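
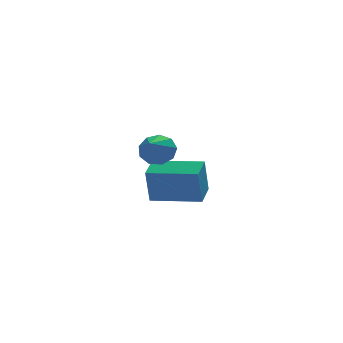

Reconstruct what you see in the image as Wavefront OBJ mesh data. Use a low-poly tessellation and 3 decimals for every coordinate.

v 1.086 0.254 -3.098
v 0.862 0.068 -1.586
v -0.631 1.291 -3.224
v -0.855 1.105 -1.712
v 1.675 1.255 -2.888
v 1.451 1.069 -1.376
v -0.042 2.292 -3.014
v -0.266 2.106 -1.502
v -1.576 -2.725 0.906
v -1.058 -2.709 1.361
v -2.184 -3.755 1.634
v -1.4 -2.412 1.495
v -1.824 -2.262 1.353
v -2.132 -2.329 1.001
v -2.18 -2.581 0.605
v -1.945 -2.901 0.35
v -1.538 -3.139 0.354
v -1.148 -3.183 0.617
v -0.958 -3.013 1.014
f 2 4 1
f 5 2 1
f 1 4 3
f 3 5 1
f 2 8 4
f 6 2 5
f 6 8 2
f 4 8 3
f 7 5 3
f 3 8 7
f 7 6 5
f 8 6 7
f 10 9 12
f 10 12 11
f 12 9 13
f 12 13 11
f 13 9 14
f 13 14 11
f 14 9 15
f 14 15 11
f 15 9 16
f 15 16 11
f 16 9 17
f 16 17 11
f 17 9 18
f 17 18 11
f 18 9 19
f 18 19 11
f 19 9 10
f 19 10 11



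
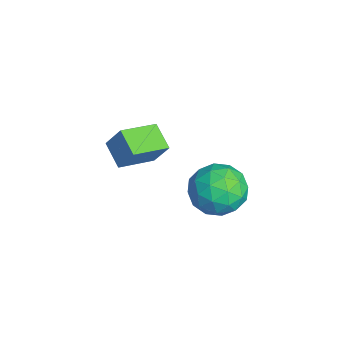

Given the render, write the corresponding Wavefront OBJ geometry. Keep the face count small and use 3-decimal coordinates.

v -3.405 2.191 0.149
v -2.749 0.776 0.585
v -4.423 1.885 0.684
v -3.766 0.469 1.121
v -3.014 2.691 1.179
v -2.357 1.275 1.616
v -4.031 2.384 1.715
v -3.375 0.969 2.151
v -0.189 4.332 2.562
v 0.767 4.791 2.155
v 0.153 2.789 1.625
v 1.109 3.248 1.218
v 1.031 2.98 2.319
v 0.82 3.933 2.898
v 0.1 3.647 0.882
v -0.111 4.6 1.461
v 0.946 4.367 1.117
v 1.521 3.955 2.005
v -0.601 3.625 1.775
v -0.026 3.213 2.663
v 0.259 4.697 2.441
v 0.661 2.883 1.339
v 0.615 2.725 1.986
v 1.177 2.995 1.747
v 0.29 4.193 2.878
v 0.852 4.462 2.639
v 1.007 3.398 2.735
v 0.068 3.118 1.141
v 0.63 3.387 0.902
v -0.257 4.585 2.033
v 0.305 4.855 1.794
v -0.087 4.182 1.045
v 0.926 4.717 1.592
v 1.127 3.81 1.041
v 0.534 4.045 0.843
v 0.41 4.605 1.184
v 1.264 4.475 2.114
v 1.465 3.568 1.563
v 1.419 3.41 2.21
v 1.295 3.971 2.55
v 1.369 4.226 1.503
v -0.545 4.012 2.217
v -0.344 3.105 1.666
v -0.375 3.609 1.23
v -0.499 4.17 1.57
v -0.207 3.77 2.739
v -0.006 2.863 2.188
v 0.51 2.975 2.596
v 0.386 3.535 2.937
v -0.449 3.354 2.277
f 2 4 1
f 5 2 1
f 1 4 3
f 3 5 1
f 2 8 4
f 6 2 5
f 6 8 2
f 4 8 3
f 7 5 3
f 3 8 7
f 7 6 5
f 8 6 7
f 9 46 25
f 46 20 49
f 25 49 14
f 46 49 25
f 9 25 21
f 25 14 26
f 21 26 10
f 25 26 21
f 9 21 30
f 21 10 31
f 30 31 16
f 21 31 30
f 9 30 42
f 30 16 45
f 42 45 19
f 30 45 42
f 9 42 46
f 42 19 50
f 46 50 20
f 42 50 46
f 10 26 37
f 26 14 40
f 37 40 18
f 26 40 37
f 14 49 27
f 49 20 48
f 27 48 13
f 49 48 27
f 20 50 47
f 50 19 43
f 47 43 11
f 50 43 47
f 19 45 44
f 45 16 32
f 44 32 15
f 45 32 44
f 16 31 36
f 31 10 33
f 36 33 17
f 31 33 36
f 12 38 24
f 38 18 39
f 24 39 13
f 38 39 24
f 12 24 22
f 24 13 23
f 22 23 11
f 24 23 22
f 12 22 29
f 22 11 28
f 29 28 15
f 22 28 29
f 12 29 34
f 29 15 35
f 34 35 17
f 29 35 34
f 12 34 38
f 34 17 41
f 38 41 18
f 34 41 38
f 13 39 27
f 39 18 40
f 27 40 14
f 39 40 27
f 11 23 47
f 23 13 48
f 47 48 20
f 23 48 47
f 15 28 44
f 28 11 43
f 44 43 19
f 28 43 44
f 17 35 36
f 35 15 32
f 36 32 16
f 35 32 36
f 18 41 37
f 41 17 33
f 37 33 10
f 41 33 37



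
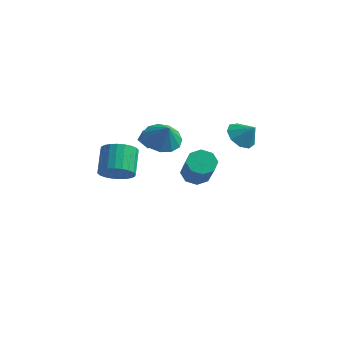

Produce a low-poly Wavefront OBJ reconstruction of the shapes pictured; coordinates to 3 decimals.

v -1.609 -4.102 0.361
v -0.945 -3.491 0.095
v -1.527 -2.408 1.134
v -2.191 -3.018 1.399
v -1.215 -3.41 -0.14
v -1.797 -2.327 0.899
v -1.545 -3.435 -0.299
v -2.127 -2.351 0.74
v -1.884 -3.561 -0.357
v -2.466 -2.478 0.682
v -2.182 -3.769 -0.307
v -2.764 -2.686 0.732
v -2.392 -4.028 -0.155
v -2.974 -2.945 0.884
v -2.483 -4.299 0.076
v -3.065 -3.215 1.115
v -2.441 -4.539 0.35
v -3.023 -3.455 1.389
v -2.273 -4.712 0.626
v -2.855 -3.629 1.665
v -2.003 -4.793 0.861
v -2.585 -3.71 1.9
v -1.673 -4.769 1.02
v -2.255 -3.685 2.059
v -1.334 -4.642 1.078
v -1.916 -3.559 2.117
v -1.036 -4.434 1.028
v -1.618 -3.351 2.067
v -0.826 -4.175 0.876
v -1.408 -3.092 1.915
v -0.735 -3.905 0.645
v -1.317 -2.821 1.684
v -0.777 -3.665 0.371
v -1.359 -2.581 1.41
v -2.84 0.969 1.051
v -2.266 1.057 0.564
v -3.334 0.123 0.316
v -2.76 0.211 -0.171
v -2.638 -0.109 0.505
v -2.333 0.414 0.959
v -3.267 0.766 -0.079
v -2.962 1.289 0.375
v -2.531 0.931 -0.134
v -2.142 0.391 0.227
v -3.458 0.789 0.653
v -3.069 0.249 1.014
v 1.719 1.958 1.311
v 2.296 2.324 0.709
v 2.501 2.042 2.109
v 1.965 2.772 0.986
v 1.519 2.84 1.415
v 1.167 2.495 1.796
v 1.073 1.899 1.949
v 1.282 1.331 1.804
v 1.695 1.056 1.428
v 2.12 1.204 0.998
v 2.357 1.704 0.713
v -1.227 -0.733 1.459
v -0.505 -0.015 1.249
v -0.613 -1.047 2.501
v -0.914 0.253 1.572
v -1.423 0.207 1.859
v -1.87 -0.136 2.019
v -2.113 -0.67 2.001
v -2.075 -1.223 1.811
v -1.767 -1.62 1.51
v -1.288 -1.736 1.192
v -0.79 -1.533 0.959
v -0.431 -1.076 0.885
v -0.324 -0.51 0.993
v -1.545 2.848 -2.822
v -0.915 3.402 -2.875
v 0.115 2.385 -1.272
v -0.515 1.832 -1.218
v -1.372 3.588 -2.464
v -0.342 2.572 -0.86
v -1.931 3.341 -2.261
v -0.9 2.325 -0.658
v -2.263 2.806 -2.388
v -1.233 1.789 -0.784
v -2.175 2.295 -2.768
v -1.145 1.278 -1.165
v -1.718 2.108 -3.18
v -0.688 1.092 -1.576
v -1.16 2.355 -3.382
v -0.129 1.339 -1.779
v -0.827 2.891 -3.256
v 0.203 1.874 -1.652
f 2 1 5
f 2 5 3
f 3 5 6
f 3 6 4
f 5 1 7
f 5 7 6
f 6 7 8
f 6 8 4
f 7 1 9
f 7 9 8
f 8 9 10
f 8 10 4
f 9 1 11
f 9 11 10
f 10 11 12
f 10 12 4
f 11 1 13
f 11 13 12
f 12 13 14
f 12 14 4
f 13 1 15
f 13 15 14
f 14 15 16
f 14 16 4
f 15 1 17
f 15 17 16
f 16 17 18
f 16 18 4
f 17 1 19
f 17 19 18
f 18 19 20
f 18 20 4
f 19 1 21
f 19 21 20
f 20 21 22
f 20 22 4
f 21 1 23
f 21 23 22
f 22 23 24
f 22 24 4
f 23 1 25
f 23 25 24
f 24 25 26
f 24 26 4
f 25 1 27
f 25 27 26
f 26 27 28
f 26 28 4
f 27 1 29
f 27 29 28
f 28 29 30
f 28 30 4
f 29 1 31
f 29 31 30
f 30 31 32
f 30 32 4
f 31 1 33
f 31 33 32
f 32 33 34
f 32 34 4
f 33 1 2
f 33 2 34
f 34 2 3
f 34 3 4
f 35 46 40
f 35 40 36
f 35 36 42
f 35 42 45
f 35 45 46
f 36 40 44
f 40 46 39
f 46 45 37
f 45 42 41
f 42 36 43
f 38 44 39
f 38 39 37
f 38 37 41
f 38 41 43
f 38 43 44
f 39 44 40
f 37 39 46
f 41 37 45
f 43 41 42
f 44 43 36
f 48 47 50
f 48 50 49
f 50 47 51
f 50 51 49
f 51 47 52
f 51 52 49
f 52 47 53
f 52 53 49
f 53 47 54
f 53 54 49
f 54 47 55
f 54 55 49
f 55 47 56
f 55 56 49
f 56 47 57
f 56 57 49
f 57 47 48
f 57 48 49
f 59 58 61
f 59 61 60
f 61 58 62
f 61 62 60
f 62 58 63
f 62 63 60
f 63 58 64
f 63 64 60
f 64 58 65
f 64 65 60
f 65 58 66
f 65 66 60
f 66 58 67
f 66 67 60
f 67 58 68
f 67 68 60
f 68 58 69
f 68 69 60
f 69 58 70
f 69 70 60
f 70 58 59
f 70 59 60
f 72 71 75
f 72 75 73
f 73 75 76
f 73 76 74
f 75 71 77
f 75 77 76
f 76 77 78
f 76 78 74
f 77 71 79
f 77 79 78
f 78 79 80
f 78 80 74
f 79 71 81
f 79 81 80
f 80 81 82
f 80 82 74
f 81 71 83
f 81 83 82
f 82 83 84
f 82 84 74
f 83 71 85
f 83 85 84
f 84 85 86
f 84 86 74
f 85 71 87
f 85 87 86
f 86 87 88
f 86 88 74
f 87 71 72
f 87 72 88
f 88 72 73
f 88 73 74



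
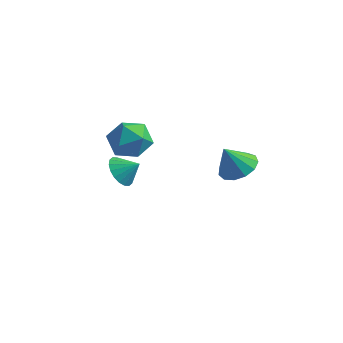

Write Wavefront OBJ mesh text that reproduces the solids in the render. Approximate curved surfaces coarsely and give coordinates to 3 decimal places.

v 4.061 0.899 -1.386
v 4.548 1.686 -0.91
v 3.559 0.381 -0.014
v 4.009 1.877 -1.035
v 3.486 1.758 -1.271
v 3.145 1.367 -1.544
v 3.096 0.827 -1.766
v 3.353 0.31 -1.868
v 3.834 -0.02 -1.816
v 4.388 -0.058 -1.628
v 4.838 0.208 -1.363
v 5.041 0.694 -1.105
v 4.933 1.244 -0.936
v -1.976 0.303 -0.062
v -1.28 0.85 -0.886
v -1.06 -1.39 -0.414
v -0.364 -0.843 -1.238
v -0.23 -0.582 -0.065
v -0.797 0.464 0.152
v -1.543 -1.004 -1.452
v -2.11 0.042 -1.235
v -1.013 0.042 -1.746
v -0.202 0.303 -0.888
v -2.138 -0.843 -0.412
v -1.327 -0.582 0.446
v -2.274 0.604 -3.878
v -1.928 1.137 -4.584
v -1.406 0.936 -3.202
v -2.187 1.404 -4.383
v -2.463 1.512 -4.082
v -2.702 1.441 -3.741
v -2.856 1.203 -3.426
v -2.895 0.847 -3.202
v -2.811 0.443 -3.111
v -2.62 0.071 -3.172
v -2.361 -0.196 -3.373
v -2.085 -0.305 -3.674
v -1.846 -0.233 -4.016
v -1.692 0.004 -4.33
v -1.654 0.36 -4.555
v -1.738 0.764 -4.646
f 2 1 4
f 2 4 3
f 4 1 5
f 4 5 3
f 5 1 6
f 5 6 3
f 6 1 7
f 6 7 3
f 7 1 8
f 7 8 3
f 8 1 9
f 8 9 3
f 9 1 10
f 9 10 3
f 10 1 11
f 10 11 3
f 11 1 12
f 11 12 3
f 12 1 13
f 12 13 3
f 13 1 2
f 13 2 3
f 14 25 19
f 14 19 15
f 14 15 21
f 14 21 24
f 14 24 25
f 15 19 23
f 19 25 18
f 25 24 16
f 24 21 20
f 21 15 22
f 17 23 18
f 17 18 16
f 17 16 20
f 17 20 22
f 17 22 23
f 18 23 19
f 16 18 25
f 20 16 24
f 22 20 21
f 23 22 15
f 27 26 29
f 27 29 28
f 29 26 30
f 29 30 28
f 30 26 31
f 30 31 28
f 31 26 32
f 31 32 28
f 32 26 33
f 32 33 28
f 33 26 34
f 33 34 28
f 34 26 35
f 34 35 28
f 35 26 36
f 35 36 28
f 36 26 37
f 36 37 28
f 37 26 38
f 37 38 28
f 38 26 39
f 38 39 28
f 39 26 40
f 39 40 28
f 40 26 41
f 40 41 28
f 41 26 27
f 41 27 28



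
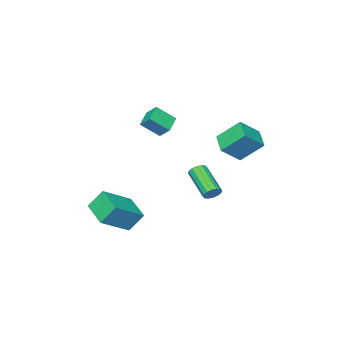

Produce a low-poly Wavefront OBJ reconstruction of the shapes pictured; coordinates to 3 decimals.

v 0.307 -1.745 3.123
v 0.231 -1.055 3.727
v -0.493 -1.087 2.272
v -0.569 -0.397 2.877
v 1.209 -1.243 2.663
v 1.133 -0.553 3.268
v 0.409 -0.585 1.813
v 0.333 0.105 2.417
v -3.488 -0.672 -3.759
v -3.015 -0.604 -3.449
v -3.479 -2.321 -2.37
v -3.952 -2.388 -2.681
v -3.224 -0.456 -3.303
v -3.688 -2.173 -2.224
v -3.503 -0.365 -3.279
v -3.967 -2.082 -2.2
v -3.779 -0.357 -3.384
v -4.243 -2.074 -2.305
v -3.977 -0.433 -3.589
v -4.441 -2.149 -2.51
v -4.043 -0.572 -3.84
v -4.507 -2.289 -2.762
v -3.961 -0.739 -4.07
v -4.425 -2.456 -2.991
v -3.752 -0.887 -4.216
v -4.216 -2.604 -3.137
v -3.473 -0.978 -4.24
v -3.937 -2.695 -3.161
v -3.197 -0.986 -4.135
v -3.661 -2.703 -3.056
v -2.999 -0.911 -3.93
v -3.463 -2.627 -2.851
v -2.933 -0.771 -3.678
v -3.397 -2.488 -2.6
v -3.723 0.852 0.298
v -4.475 1.875 1.503
v -3.046 1.916 -0.183
v -3.798 2.939 1.021
v -2.582 0.561 1.259
v -3.334 1.584 2.463
v -1.905 1.625 0.777
v -2.657 2.648 1.982
v 2.06 -2.232 -4.036
v 1.453 -1.729 -2.952
v 2.556 -0.611 -4.51
v 1.949 -0.108 -3.426
v 3.811 -2.452 -2.954
v 3.204 -1.949 -1.87
v 4.307 -0.831 -3.428
v 3.7 -0.328 -2.344
f 2 4 1
f 5 2 1
f 1 4 3
f 3 5 1
f 2 8 4
f 6 2 5
f 6 8 2
f 4 8 3
f 7 5 3
f 3 8 7
f 7 6 5
f 8 6 7
f 10 9 13
f 10 13 11
f 11 13 14
f 11 14 12
f 13 9 15
f 13 15 14
f 14 15 16
f 14 16 12
f 15 9 17
f 15 17 16
f 16 17 18
f 16 18 12
f 17 9 19
f 17 19 18
f 18 19 20
f 18 20 12
f 19 9 21
f 19 21 20
f 20 21 22
f 20 22 12
f 21 9 23
f 21 23 22
f 22 23 24
f 22 24 12
f 23 9 25
f 23 25 24
f 24 25 26
f 24 26 12
f 25 9 27
f 25 27 26
f 26 27 28
f 26 28 12
f 27 9 29
f 27 29 28
f 28 29 30
f 28 30 12
f 29 9 31
f 29 31 30
f 30 31 32
f 30 32 12
f 31 9 33
f 31 33 32
f 32 33 34
f 32 34 12
f 33 9 10
f 33 10 34
f 34 10 11
f 34 11 12
f 36 38 35
f 39 36 35
f 35 38 37
f 37 39 35
f 36 42 38
f 40 36 39
f 40 42 36
f 38 42 37
f 41 39 37
f 37 42 41
f 41 40 39
f 42 40 41
f 44 46 43
f 47 44 43
f 43 46 45
f 45 47 43
f 44 50 46
f 48 44 47
f 48 50 44
f 46 50 45
f 49 47 45
f 45 50 49
f 49 48 47
f 50 48 49



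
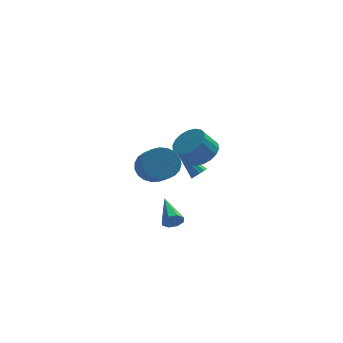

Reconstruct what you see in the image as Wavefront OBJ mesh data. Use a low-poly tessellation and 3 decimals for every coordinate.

v -1.24 0.07 0.883
v -0.888 0.662 1.648
v -0.587 -0.958 2.763
v -0.94 -1.55 1.997
v -1.307 0.644 1.735
v -1.006 -0.976 2.85
v -1.715 0.527 1.675
v -1.414 -1.093 2.79
v -2.04 0.331 1.477
v -1.739 -1.29 2.592
v -2.227 0.09 1.177
v -1.926 -1.531 2.292
v -2.244 -0.155 0.826
v -1.943 -1.776 1.941
v -2.087 -0.361 0.484
v -1.786 -1.981 1.599
v -1.784 -0.492 0.212
v -1.483 -2.113 1.327
v -1.386 -0.526 0.055
v -1.086 -2.146 1.17
v -0.964 -0.457 0.042
v -0.663 -2.077 1.157
v -0.589 -0.296 0.174
v -0.289 -1.917 1.289
v -0.327 -0.073 0.428
v -0.026 -1.693 1.543
v -0.223 0.176 0.761
v 0.078 -1.445 1.876
v -0.295 0.406 1.115
v 0.006 -1.215 2.23
v -0.53 0.578 1.429
v -0.229 -1.043 2.544
v -0.555 -4.337 -0.616
v -0.313 -4.095 -1.108
v -0.865 -2.663 0.056
v -0.765 -4.162 -1.15
v -1.094 -4.332 -0.878
v -1.108 -4.505 -0.453
v -0.797 -4.579 -0.123
v -0.345 -4.512 -0.082
v -0.016 -4.342 -0.353
v -0.002 -4.169 -0.778
v 1.212 -0.757 2.24
v 2.001 -1.147 2.714
v 1.258 -1.412 3.734
v 0.468 -1.023 3.26
v 2.014 -0.718 2.835
v 1.271 -0.984 3.855
v 1.869 -0.298 2.838
v 1.125 -0.564 3.858
v 1.592 0.031 2.723
v 0.849 -0.234 3.743
v 1.241 0.205 2.512
v 0.498 -0.061 3.532
v 0.884 0.187 2.247
v 0.14 -0.078 3.267
v 0.591 -0.017 1.981
v -0.152 -0.282 3.001
v 0.422 -0.368 1.766
v -0.321 -0.633 2.786
v 0.409 -0.796 1.645
v -0.334 -1.062 2.665
v 0.555 -1.216 1.642
v -0.189 -1.482 2.662
v 0.831 -1.546 1.757
v 0.088 -1.811 2.777
v 1.182 -1.719 1.968
v 0.439 -1.985 2.988
v 1.54 -1.702 2.233
v 0.796 -1.967 3.253
v 1.832 -1.498 2.499
v 1.089 -1.763 3.519
v 1.381 3.126 -1.515
v 1.8 3.164 -1.177
v 0.139 4.054 -0.085
v 1.781 3.466 -1.389
v 1.575 3.609 -1.66
v 1.278 3.525 -1.864
v 1.03 3.255 -1.904
v 0.945 2.925 -1.763
v 1.065 2.688 -1.506
v 1.332 2.656 -1.253
v 1.623 2.844 -1.123
f 2 1 5
f 2 5 3
f 3 5 6
f 3 6 4
f 5 1 7
f 5 7 6
f 6 7 8
f 6 8 4
f 7 1 9
f 7 9 8
f 8 9 10
f 8 10 4
f 9 1 11
f 9 11 10
f 10 11 12
f 10 12 4
f 11 1 13
f 11 13 12
f 12 13 14
f 12 14 4
f 13 1 15
f 13 15 14
f 14 15 16
f 14 16 4
f 15 1 17
f 15 17 16
f 16 17 18
f 16 18 4
f 17 1 19
f 17 19 18
f 18 19 20
f 18 20 4
f 19 1 21
f 19 21 20
f 20 21 22
f 20 22 4
f 21 1 23
f 21 23 22
f 22 23 24
f 22 24 4
f 23 1 25
f 23 25 24
f 24 25 26
f 24 26 4
f 25 1 27
f 25 27 26
f 26 27 28
f 26 28 4
f 27 1 29
f 27 29 28
f 28 29 30
f 28 30 4
f 29 1 31
f 29 31 30
f 30 31 32
f 30 32 4
f 31 1 2
f 31 2 32
f 32 2 3
f 32 3 4
f 34 33 36
f 34 36 35
f 36 33 37
f 36 37 35
f 37 33 38
f 37 38 35
f 38 33 39
f 38 39 35
f 39 33 40
f 39 40 35
f 40 33 41
f 40 41 35
f 41 33 42
f 41 42 35
f 42 33 34
f 42 34 35
f 44 43 47
f 44 47 45
f 45 47 48
f 45 48 46
f 47 43 49
f 47 49 48
f 48 49 50
f 48 50 46
f 49 43 51
f 49 51 50
f 50 51 52
f 50 52 46
f 51 43 53
f 51 53 52
f 52 53 54
f 52 54 46
f 53 43 55
f 53 55 54
f 54 55 56
f 54 56 46
f 55 43 57
f 55 57 56
f 56 57 58
f 56 58 46
f 57 43 59
f 57 59 58
f 58 59 60
f 58 60 46
f 59 43 61
f 59 61 60
f 60 61 62
f 60 62 46
f 61 43 63
f 61 63 62
f 62 63 64
f 62 64 46
f 63 43 65
f 63 65 64
f 64 65 66
f 64 66 46
f 65 43 67
f 65 67 66
f 66 67 68
f 66 68 46
f 67 43 69
f 67 69 68
f 68 69 70
f 68 70 46
f 69 43 71
f 69 71 70
f 70 71 72
f 70 72 46
f 71 43 44
f 71 44 72
f 72 44 45
f 72 45 46
f 74 73 76
f 74 76 75
f 76 73 77
f 76 77 75
f 77 73 78
f 77 78 75
f 78 73 79
f 78 79 75
f 79 73 80
f 79 80 75
f 80 73 81
f 80 81 75
f 81 73 82
f 81 82 75
f 82 73 83
f 82 83 75
f 83 73 74
f 83 74 75



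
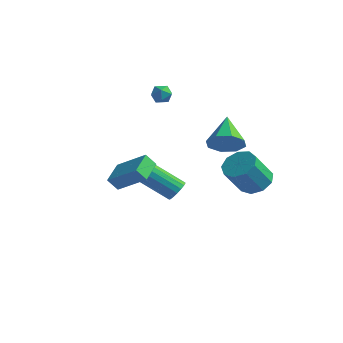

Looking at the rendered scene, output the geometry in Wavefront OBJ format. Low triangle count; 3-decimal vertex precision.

v -1.36 -4.665 0.143
v 0.192 -4.534 1.248
v -1.697 -3.344 0.459
v -0.144 -3.213 1.564
v -0.936 -4.407 -0.484
v 0.617 -4.276 0.621
v -1.272 -3.086 -0.168
v 0.28 -2.955 0.937
v -3.659 3.442 2.293
v -3.054 3.493 2.086
v -3.586 2.407 2.254
v -2.981 2.458 2.047
v -3.129 2.624 2.649
v -3.174 3.263 2.673
v -3.466 2.637 1.667
v -3.511 3.276 1.691
v -2.935 2.995 1.699
v -2.726 2.987 2.306
v -3.914 2.913 2.034
v -3.705 2.905 2.641
v 1.344 1.617 0.538
v 1.839 1.316 1.378
v 0.496 3.083 1.562
v 2.244 1.84 0.964
v 2.122 2.232 0.301
v 1.545 2.264 -0.224
v 0.85 1.917 -0.302
v 0.445 1.393 0.112
v 0.567 1.001 0.776
v 1.144 0.969 1.3
v -0.952 0.774 -3.144
v -0.608 0.244 -2.922
v -2.104 -0.265 -1.815
v -2.448 0.266 -2.036
v -0.533 0.476 -2.714
v -2.029 -0.032 -1.607
v -0.554 0.777 -2.605
v -2.05 0.268 -1.497
v -0.666 1.077 -2.619
v -2.162 0.568 -1.511
v -0.844 1.308 -2.753
v -2.34 0.799 -1.645
v -1.046 1.416 -2.977
v -2.543 0.908 -1.869
v -1.227 1.378 -3.239
v -2.724 0.869 -2.131
v -1.345 1.201 -3.479
v -2.841 0.692 -2.371
v -1.373 0.926 -3.643
v -2.869 0.418 -2.535
v -1.304 0.617 -3.692
v -2.8 0.108 -2.584
v -1.155 0.344 -3.615
v -2.651 -0.165 -2.508
v -0.959 0.169 -3.431
v -2.455 -0.34 -2.323
v -0.761 0.133 -3.181
v -2.258 -0.376 -2.073
v 2.678 2.303 -2.003
v 3.37 2.776 -1.515
v 2.955 1.789 0.031
v 2.262 1.317 -0.457
v 2.794 3.101 -1.463
v 2.378 2.114 0.083
v 2.163 3.052 -1.663
v 1.748 2.065 -0.118
v 1.773 2.653 -2.022
v 1.358 1.667 -0.477
v 1.807 2.091 -2.373
v 1.391 1.104 -0.827
v 2.247 1.628 -2.55
v 1.832 0.641 -1.004
v 2.89 1.481 -2.471
v 2.474 0.494 -0.925
v 3.433 1.719 -2.173
v 3.017 0.732 -0.628
v 3.622 2.23 -1.795
v 3.207 1.244 -0.25
f 2 4 1
f 5 2 1
f 1 4 3
f 3 5 1
f 2 8 4
f 6 2 5
f 6 8 2
f 4 8 3
f 7 5 3
f 3 8 7
f 7 6 5
f 8 6 7
f 9 20 14
f 9 14 10
f 9 10 16
f 9 16 19
f 9 19 20
f 10 14 18
f 14 20 13
f 20 19 11
f 19 16 15
f 16 10 17
f 12 18 13
f 12 13 11
f 12 11 15
f 12 15 17
f 12 17 18
f 13 18 14
f 11 13 20
f 15 11 19
f 17 15 16
f 18 17 10
f 22 21 24
f 22 24 23
f 24 21 25
f 24 25 23
f 25 21 26
f 25 26 23
f 26 21 27
f 26 27 23
f 27 21 28
f 27 28 23
f 28 21 29
f 28 29 23
f 29 21 30
f 29 30 23
f 30 21 22
f 30 22 23
f 32 31 35
f 32 35 33
f 33 35 36
f 33 36 34
f 35 31 37
f 35 37 36
f 36 37 38
f 36 38 34
f 37 31 39
f 37 39 38
f 38 39 40
f 38 40 34
f 39 31 41
f 39 41 40
f 40 41 42
f 40 42 34
f 41 31 43
f 41 43 42
f 42 43 44
f 42 44 34
f 43 31 45
f 43 45 44
f 44 45 46
f 44 46 34
f 45 31 47
f 45 47 46
f 46 47 48
f 46 48 34
f 47 31 49
f 47 49 48
f 48 49 50
f 48 50 34
f 49 31 51
f 49 51 50
f 50 51 52
f 50 52 34
f 51 31 53
f 51 53 52
f 52 53 54
f 52 54 34
f 53 31 55
f 53 55 54
f 54 55 56
f 54 56 34
f 55 31 57
f 55 57 56
f 56 57 58
f 56 58 34
f 57 31 32
f 57 32 58
f 58 32 33
f 58 33 34
f 60 59 63
f 60 63 61
f 61 63 64
f 61 64 62
f 63 59 65
f 63 65 64
f 64 65 66
f 64 66 62
f 65 59 67
f 65 67 66
f 66 67 68
f 66 68 62
f 67 59 69
f 67 69 68
f 68 69 70
f 68 70 62
f 69 59 71
f 69 71 70
f 70 71 72
f 70 72 62
f 71 59 73
f 71 73 72
f 72 73 74
f 72 74 62
f 73 59 75
f 73 75 74
f 74 75 76
f 74 76 62
f 75 59 77
f 75 77 76
f 76 77 78
f 76 78 62
f 77 59 60
f 77 60 78
f 78 60 61
f 78 61 62



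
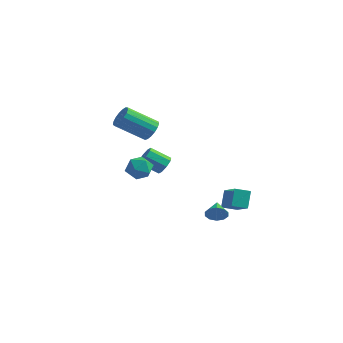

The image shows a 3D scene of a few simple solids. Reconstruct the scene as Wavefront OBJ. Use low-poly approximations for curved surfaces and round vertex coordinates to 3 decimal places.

v -2.703 3.801 -1.92
v -2.285 3.743 -1.374
v -3.398 3.241 -0.574
v -3.817 3.299 -1.12
v -2.518 4.216 -1.401
v -3.631 3.714 -0.601
v -2.859 4.446 -1.732
v -3.972 3.944 -0.932
v -3.11 4.299 -2.173
v -4.223 3.796 -1.373
v -3.122 3.859 -2.466
v -4.235 3.357 -1.666
v -2.889 3.386 -2.439
v -4.002 2.884 -1.639
v -2.548 3.156 -2.108
v -3.661 2.654 -1.308
v -2.297 3.304 -1.667
v -3.41 2.801 -0.867
v -1.411 -0.812 0.515
v -0.806 -1.328 0.105
v -1.634 -1.852 1.495
v -1.029 -2.368 1.085
v -0.768 -1.631 1.519
v -0.63 -0.988 0.913
v -1.81 -2.192 0.687
v -1.672 -1.549 0.081
v -1.053 -2.18 0.212
v -0.409 -1.834 0.726
v -2.031 -1.346 0.874
v -1.387 -1 1.388
v 2.187 1.866 -3.16
v 3.387 0.885 -2.206
v 1.986 2.59 -2.162
v 3.186 1.609 -1.208
v 2.914 2.471 -3.452
v 4.114 1.49 -2.498
v 2.713 3.195 -2.454
v 3.913 2.214 -1.5
v 3.878 -1.787 -1.406
v 4.314 -1.762 -0.884
v 3.402 -0.873 -1.054
v 4.483 -1.55 -1.205
v 4.421 -1.428 -1.603
v 4.153 -1.444 -1.925
v 3.779 -1.591 -2.05
v 3.443 -1.813 -1.928
v 3.274 -2.025 -1.607
v 3.335 -2.146 -1.21
v 3.604 -2.13 -0.887
v 3.978 -1.983 -0.763
v -3.084 2.885 1.372
v -2.52 2.648 1.872
v -4.032 1.658 3.108
v -4.596 1.895 2.608
v -2.627 2.984 2.009
v -4.14 1.993 3.245
v -2.839 3.297 2
v -4.352 2.306 3.237
v -3.108 3.515 1.848
v -4.62 2.525 3.084
v -3.37 3.59 1.586
v -4.882 2.599 2.823
v -3.567 3.503 1.275
v -5.079 2.512 2.512
v -3.654 3.274 0.987
v -5.166 2.284 2.223
v -3.609 2.957 0.786
v -5.122 1.966 2.023
v -3.445 2.623 0.72
v -4.957 1.632 1.956
v -3.198 2.349 0.803
v -4.71 1.358 2.039
v -2.924 2.198 1.016
v -4.437 1.208 2.253
v -2.688 2.205 1.311
v -4.2 1.214 2.547
v -2.542 2.367 1.62
v -4.054 1.376 2.856
f 2 1 5
f 2 5 3
f 3 5 6
f 3 6 4
f 5 1 7
f 5 7 6
f 6 7 8
f 6 8 4
f 7 1 9
f 7 9 8
f 8 9 10
f 8 10 4
f 9 1 11
f 9 11 10
f 10 11 12
f 10 12 4
f 11 1 13
f 11 13 12
f 12 13 14
f 12 14 4
f 13 1 15
f 13 15 14
f 14 15 16
f 14 16 4
f 15 1 17
f 15 17 16
f 16 17 18
f 16 18 4
f 17 1 2
f 17 2 18
f 18 2 3
f 18 3 4
f 19 30 24
f 19 24 20
f 19 20 26
f 19 26 29
f 19 29 30
f 20 24 28
f 24 30 23
f 30 29 21
f 29 26 25
f 26 20 27
f 22 28 23
f 22 23 21
f 22 21 25
f 22 25 27
f 22 27 28
f 23 28 24
f 21 23 30
f 25 21 29
f 27 25 26
f 28 27 20
f 32 34 31
f 35 32 31
f 31 34 33
f 33 35 31
f 32 38 34
f 36 32 35
f 36 38 32
f 34 38 33
f 37 35 33
f 33 38 37
f 37 36 35
f 38 36 37
f 40 39 42
f 40 42 41
f 42 39 43
f 42 43 41
f 43 39 44
f 43 44 41
f 44 39 45
f 44 45 41
f 45 39 46
f 45 46 41
f 46 39 47
f 46 47 41
f 47 39 48
f 47 48 41
f 48 39 49
f 48 49 41
f 49 39 50
f 49 50 41
f 50 39 40
f 50 40 41
f 52 51 55
f 52 55 53
f 53 55 56
f 53 56 54
f 55 51 57
f 55 57 56
f 56 57 58
f 56 58 54
f 57 51 59
f 57 59 58
f 58 59 60
f 58 60 54
f 59 51 61
f 59 61 60
f 60 61 62
f 60 62 54
f 61 51 63
f 61 63 62
f 62 63 64
f 62 64 54
f 63 51 65
f 63 65 64
f 64 65 66
f 64 66 54
f 65 51 67
f 65 67 66
f 66 67 68
f 66 68 54
f 67 51 69
f 67 69 68
f 68 69 70
f 68 70 54
f 69 51 71
f 69 71 70
f 70 71 72
f 70 72 54
f 71 51 73
f 71 73 72
f 72 73 74
f 72 74 54
f 73 51 75
f 73 75 74
f 74 75 76
f 74 76 54
f 75 51 77
f 75 77 76
f 76 77 78
f 76 78 54
f 77 51 52
f 77 52 78
f 78 52 53
f 78 53 54



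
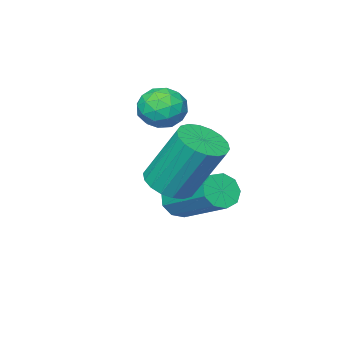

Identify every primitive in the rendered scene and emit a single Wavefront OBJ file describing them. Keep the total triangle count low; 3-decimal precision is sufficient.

v 2.216 0.897 0.861
v 3.01 1.023 0.963
v 2.617 1.989 2.821
v 1.824 1.863 2.719
v 2.903 1.319 0.787
v 2.511 2.285 2.644
v 2.661 1.532 0.625
v 2.269 2.497 2.483
v 2.33 1.618 0.51
v 1.938 2.584 2.368
v 1.977 1.562 0.465
v 1.585 2.528 2.323
v 1.671 1.374 0.498
v 1.279 2.34 2.356
v 1.473 1.092 0.603
v 1.081 2.057 2.461
v 1.423 0.771 0.759
v 1.03 1.737 2.617
v 1.529 0.475 0.936
v 1.137 1.441 2.793
v 1.771 0.263 1.097
v 1.379 1.228 2.955
v 2.102 0.176 1.212
v 1.71 1.142 3.07
v 2.455 0.232 1.257
v 2.063 1.198 3.115
v 2.761 0.42 1.224
v 2.369 1.386 3.082
v 2.959 0.703 1.119
v 2.567 1.668 2.977
v 0.651 -0.402 -0.816
v 1.141 -0.208 -1.195
v 1.24 1.676 -0.104
v 0.749 1.482 0.276
v 0.753 -0.085 -1.373
v 0.852 1.8 -0.282
v 0.317 -0.11 -1.291
v 0.416 1.775 -0.199
v 0.037 -0.272 -0.985
v 0.136 1.613 0.106
v 0.044 -0.495 -0.601
v 0.143 1.39 0.491
v 0.335 -0.675 -0.317
v 0.434 1.21 0.775
v 0.774 -0.727 -0.266
v 0.873 1.158 0.825
v 1.155 -0.627 -0.473
v 1.254 1.257 0.619
v 1.3 -0.422 -0.84
v 1.399 1.462 0.252
v 0.167 -0.955 3.229
v 0.527 -0.501 2.664
v 0.573 -2.039 2.616
v 0.933 -1.585 2.051
v 1.226 -1.6 2.805
v 0.975 -0.93 3.184
v 0.125 -1.61 2.096
v -0.126 -0.94 2.475
v 0.501 -0.906 1.963
v 1.181 -0.899 2.402
v -0.081 -1.641 2.878
v 0.599 -1.634 3.317
v 0.312 -0.633 3.001
v 0.788 -1.907 2.279
v 0.961 -1.916 2.723
v 1.172 -1.649 2.391
v 0.575 -0.885 3.306
v 0.787 -0.618 2.974
v 1.197 -1.264 3.057
v 0.313 -1.922 2.306
v 0.525 -1.655 1.974
v -0.072 -0.891 2.889
v 0.139 -0.624 2.557
v -0.097 -1.276 2.223
v 0.508 -0.604 2.256
v 0.746 -1.241 1.896
v 0.271 -1.256 1.922
v 0.124 -0.862 2.145
v 0.908 -0.6 2.514
v 1.146 -1.237 2.154
v 1.318 -1.246 2.597
v 1.171 -0.852 2.82
v 0.892 -0.838 2.102
v -0.046 -1.303 3.126
v 0.192 -1.94 2.766
v -0.071 -1.688 2.46
v -0.218 -1.294 2.683
v 0.354 -1.299 3.384
v 0.592 -1.936 3.024
v 0.976 -1.678 3.135
v 0.829 -1.284 3.358
v 0.208 -1.702 3.178
f 2 1 5
f 2 5 3
f 3 5 6
f 3 6 4
f 5 1 7
f 5 7 6
f 6 7 8
f 6 8 4
f 7 1 9
f 7 9 8
f 8 9 10
f 8 10 4
f 9 1 11
f 9 11 10
f 10 11 12
f 10 12 4
f 11 1 13
f 11 13 12
f 12 13 14
f 12 14 4
f 13 1 15
f 13 15 14
f 14 15 16
f 14 16 4
f 15 1 17
f 15 17 16
f 16 17 18
f 16 18 4
f 17 1 19
f 17 19 18
f 18 19 20
f 18 20 4
f 19 1 21
f 19 21 20
f 20 21 22
f 20 22 4
f 21 1 23
f 21 23 22
f 22 23 24
f 22 24 4
f 23 1 25
f 23 25 24
f 24 25 26
f 24 26 4
f 25 1 27
f 25 27 26
f 26 27 28
f 26 28 4
f 27 1 29
f 27 29 28
f 28 29 30
f 28 30 4
f 29 1 2
f 29 2 30
f 30 2 3
f 30 3 4
f 32 31 35
f 32 35 33
f 33 35 36
f 33 36 34
f 35 31 37
f 35 37 36
f 36 37 38
f 36 38 34
f 37 31 39
f 37 39 38
f 38 39 40
f 38 40 34
f 39 31 41
f 39 41 40
f 40 41 42
f 40 42 34
f 41 31 43
f 41 43 42
f 42 43 44
f 42 44 34
f 43 31 45
f 43 45 44
f 44 45 46
f 44 46 34
f 45 31 47
f 45 47 46
f 46 47 48
f 46 48 34
f 47 31 49
f 47 49 48
f 48 49 50
f 48 50 34
f 49 31 32
f 49 32 50
f 50 32 33
f 50 33 34
f 51 88 67
f 88 62 91
f 67 91 56
f 88 91 67
f 51 67 63
f 67 56 68
f 63 68 52
f 67 68 63
f 51 63 72
f 63 52 73
f 72 73 58
f 63 73 72
f 51 72 84
f 72 58 87
f 84 87 61
f 72 87 84
f 51 84 88
f 84 61 92
f 88 92 62
f 84 92 88
f 52 68 79
f 68 56 82
f 79 82 60
f 68 82 79
f 56 91 69
f 91 62 90
f 69 90 55
f 91 90 69
f 62 92 89
f 92 61 85
f 89 85 53
f 92 85 89
f 61 87 86
f 87 58 74
f 86 74 57
f 87 74 86
f 58 73 78
f 73 52 75
f 78 75 59
f 73 75 78
f 54 80 66
f 80 60 81
f 66 81 55
f 80 81 66
f 54 66 64
f 66 55 65
f 64 65 53
f 66 65 64
f 54 64 71
f 64 53 70
f 71 70 57
f 64 70 71
f 54 71 76
f 71 57 77
f 76 77 59
f 71 77 76
f 54 76 80
f 76 59 83
f 80 83 60
f 76 83 80
f 55 81 69
f 81 60 82
f 69 82 56
f 81 82 69
f 53 65 89
f 65 55 90
f 89 90 62
f 65 90 89
f 57 70 86
f 70 53 85
f 86 85 61
f 70 85 86
f 59 77 78
f 77 57 74
f 78 74 58
f 77 74 78
f 60 83 79
f 83 59 75
f 79 75 52
f 83 75 79



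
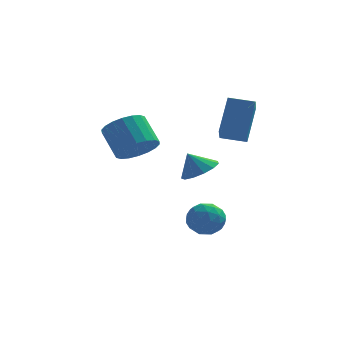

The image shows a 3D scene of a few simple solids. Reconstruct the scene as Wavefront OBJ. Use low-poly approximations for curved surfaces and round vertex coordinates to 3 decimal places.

v -1.275 -0.577 1.915
v -0.5 -0.847 2.601
v -1.231 0.086 3.792
v -2.005 0.357 3.105
v -0.328 -0.453 2.398
v -1.058 0.481 3.589
v -0.344 -0.083 2.098
v -1.074 0.851 3.289
v -0.544 0.19 1.763
v -1.274 1.123 2.953
v -0.888 0.31 1.457
v -1.619 1.243 2.648
v -1.31 0.255 1.242
v -2.04 1.188 2.433
v -1.724 0.035 1.16
v -2.454 0.968 2.351
v -2.049 -0.306 1.228
v -2.78 0.627 2.419
v -2.222 -0.701 1.431
v -2.952 0.233 2.622
v -2.206 -1.071 1.731
v -2.936 -0.137 2.922
v -2.006 -1.343 2.067
v -2.736 -0.41 3.257
v -1.661 -1.463 2.372
v -2.392 -0.53 3.563
v -1.24 -1.408 2.587
v -1.97 -0.475 3.778
v -0.826 -1.188 2.669
v -1.556 -0.255 3.86
v 1.299 -2.384 -0.838
v 1.946 -1.705 -0.963
v 1.754 -3.055 -2.137
v 2.401 -2.376 -2.262
v 2.501 -3.001 -1.559
v 2.22 -2.587 -0.756
v 1.48 -2.173 -2.344
v 1.199 -1.759 -1.541
v 2.058 -1.574 -1.893
v 2.689 -2.086 -1.408
v 1.011 -2.674 -1.692
v 1.642 -3.186 -1.207
v 1.583 -1.986 -0.787
v 2.117 -2.774 -2.313
v 2.176 -3.142 -1.9
v 2.556 -2.743 -1.973
v 1.744 -2.504 -0.665
v 2.124 -2.104 -0.738
v 2.45 -2.867 -1.088
v 1.576 -2.656 -2.362
v 1.956 -2.256 -2.435
v 1.144 -2.017 -1.127
v 1.524 -1.618 -1.2
v 1.25 -1.893 -2.012
v 2.029 -1.51 -1.407
v 2.296 -1.904 -2.17
v 1.755 -1.785 -2.219
v 1.589 -1.541 -1.747
v 2.399 -1.81 -1.121
v 2.667 -2.205 -1.885
v 2.726 -2.573 -1.472
v 2.56 -2.329 -1
v 2.465 -1.734 -1.668
v 1.033 -2.555 -1.215
v 1.301 -2.95 -1.979
v 1.14 -2.431 -2.1
v 0.974 -2.187 -1.628
v 1.404 -2.856 -0.93
v 1.671 -3.25 -1.693
v 2.111 -3.219 -1.353
v 1.945 -2.975 -0.881
v 1.235 -3.026 -1.432
v 1.673 -3.908 1.923
v 2.402 -3.524 2.334
v 1.127 -3.892 2.877
v 2.109 -3.133 2.16
v 1.678 -2.988 1.91
v 1.246 -3.135 1.665
v 0.949 -3.527 1.502
v 0.883 -4.041 1.472
v 1.067 -4.512 1.585
v 1.444 -4.791 1.806
v 1.893 -4.79 2.064
v 2.273 -4.509 2.277
v 2.463 -4.037 2.377
v 2.25 1.525 2.008
v 2.274 0.108 2.872
v 2.595 2.587 3.739
v 2.619 1.17 4.603
v 3.501 1.43 1.817
v 3.525 0.013 2.681
v 3.846 2.492 3.548
v 3.87 1.075 4.412
f 2 1 5
f 2 5 3
f 3 5 6
f 3 6 4
f 5 1 7
f 5 7 6
f 6 7 8
f 6 8 4
f 7 1 9
f 7 9 8
f 8 9 10
f 8 10 4
f 9 1 11
f 9 11 10
f 10 11 12
f 10 12 4
f 11 1 13
f 11 13 12
f 12 13 14
f 12 14 4
f 13 1 15
f 13 15 14
f 14 15 16
f 14 16 4
f 15 1 17
f 15 17 16
f 16 17 18
f 16 18 4
f 17 1 19
f 17 19 18
f 18 19 20
f 18 20 4
f 19 1 21
f 19 21 20
f 20 21 22
f 20 22 4
f 21 1 23
f 21 23 22
f 22 23 24
f 22 24 4
f 23 1 25
f 23 25 24
f 24 25 26
f 24 26 4
f 25 1 27
f 25 27 26
f 26 27 28
f 26 28 4
f 27 1 29
f 27 29 28
f 28 29 30
f 28 30 4
f 29 1 2
f 29 2 30
f 30 2 3
f 30 3 4
f 31 68 47
f 68 42 71
f 47 71 36
f 68 71 47
f 31 47 43
f 47 36 48
f 43 48 32
f 47 48 43
f 31 43 52
f 43 32 53
f 52 53 38
f 43 53 52
f 31 52 64
f 52 38 67
f 64 67 41
f 52 67 64
f 31 64 68
f 64 41 72
f 68 72 42
f 64 72 68
f 32 48 59
f 48 36 62
f 59 62 40
f 48 62 59
f 36 71 49
f 71 42 70
f 49 70 35
f 71 70 49
f 42 72 69
f 72 41 65
f 69 65 33
f 72 65 69
f 41 67 66
f 67 38 54
f 66 54 37
f 67 54 66
f 38 53 58
f 53 32 55
f 58 55 39
f 53 55 58
f 34 60 46
f 60 40 61
f 46 61 35
f 60 61 46
f 34 46 44
f 46 35 45
f 44 45 33
f 46 45 44
f 34 44 51
f 44 33 50
f 51 50 37
f 44 50 51
f 34 51 56
f 51 37 57
f 56 57 39
f 51 57 56
f 34 56 60
f 56 39 63
f 60 63 40
f 56 63 60
f 35 61 49
f 61 40 62
f 49 62 36
f 61 62 49
f 33 45 69
f 45 35 70
f 69 70 42
f 45 70 69
f 37 50 66
f 50 33 65
f 66 65 41
f 50 65 66
f 39 57 58
f 57 37 54
f 58 54 38
f 57 54 58
f 40 63 59
f 63 39 55
f 59 55 32
f 63 55 59
f 74 73 76
f 74 76 75
f 76 73 77
f 76 77 75
f 77 73 78
f 77 78 75
f 78 73 79
f 78 79 75
f 79 73 80
f 79 80 75
f 80 73 81
f 80 81 75
f 81 73 82
f 81 82 75
f 82 73 83
f 82 83 75
f 83 73 84
f 83 84 75
f 84 73 85
f 84 85 75
f 85 73 74
f 85 74 75
f 87 89 86
f 90 87 86
f 86 89 88
f 88 90 86
f 87 93 89
f 91 87 90
f 91 93 87
f 89 93 88
f 92 90 88
f 88 93 92
f 92 91 90
f 93 91 92



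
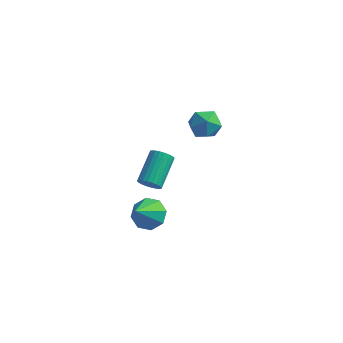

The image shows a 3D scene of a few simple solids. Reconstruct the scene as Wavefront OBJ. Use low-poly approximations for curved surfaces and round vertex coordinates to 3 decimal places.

v 0.814 -0.148 3.304
v 1.349 0.7 3.653
v 2.271 -1.06 3.287
v 2.806 -0.212 3.636
v 2.117 -0.706 4.276
v 1.217 -0.142 4.287
v 2.403 -0.218 2.653
v 1.503 0.346 2.664
v 2.331 0.657 3.251
v 2.155 0.355 4.254
v 1.465 -0.715 2.686
v 1.289 -1.017 3.689
v -0.925 -1.771 -4.336
v -0.46 -2.521 -4.976
v -1.115 -3.249 -2.744
v 0.098 -2.101 -4.52
v 0.057 -1.488 -3.955
v -0.559 -1.041 -3.614
v -1.389 -1.021 -3.695
v -1.947 -1.441 -4.152
v -1.906 -2.054 -4.716
v -1.29 -2.502 -5.058
v -1.366 -0.574 -2.835
v -1.138 -0.218 -3.454
v -1.126 1.67 -2.365
v -1.354 1.314 -1.745
v -1.429 -0.2 -3.482
v -1.417 1.688 -2.393
v -1.71 -0.239 -3.411
v -1.698 1.649 -2.322
v -1.939 -0.33 -3.252
v -1.927 1.559 -2.163
v -2.08 -0.457 -3.03
v -2.069 1.431 -1.941
v -2.113 -0.602 -2.778
v -2.101 1.286 -1.689
v -2.032 -0.743 -2.535
v -2.021 1.145 -1.446
v -1.85 -0.858 -2.337
v -1.838 1.03 -1.248
v -1.594 -0.93 -2.215
v -1.582 0.958 -1.126
v -1.303 -0.948 -2.187
v -1.291 0.94 -1.098
v -1.022 -0.909 -2.258
v -1.01 0.979 -1.169
v -0.793 -0.819 -2.417
v -0.781 1.07 -1.328
v -0.651 -0.691 -2.639
v -0.64 1.197 -1.55
v -0.619 -0.546 -2.891
v -0.607 1.342 -1.802
v -0.699 -0.405 -3.134
v -0.688 1.483 -2.045
v -0.882 -0.29 -3.332
v -0.87 1.598 -2.243
f 1 12 6
f 1 6 2
f 1 2 8
f 1 8 11
f 1 11 12
f 2 6 10
f 6 12 5
f 12 11 3
f 11 8 7
f 8 2 9
f 4 10 5
f 4 5 3
f 4 3 7
f 4 7 9
f 4 9 10
f 5 10 6
f 3 5 12
f 7 3 11
f 9 7 8
f 10 9 2
f 14 13 16
f 14 16 15
f 16 13 17
f 16 17 15
f 17 13 18
f 17 18 15
f 18 13 19
f 18 19 15
f 19 13 20
f 19 20 15
f 20 13 21
f 20 21 15
f 21 13 22
f 21 22 15
f 22 13 14
f 22 14 15
f 24 23 27
f 24 27 25
f 25 27 28
f 25 28 26
f 27 23 29
f 27 29 28
f 28 29 30
f 28 30 26
f 29 23 31
f 29 31 30
f 30 31 32
f 30 32 26
f 31 23 33
f 31 33 32
f 32 33 34
f 32 34 26
f 33 23 35
f 33 35 34
f 34 35 36
f 34 36 26
f 35 23 37
f 35 37 36
f 36 37 38
f 36 38 26
f 37 23 39
f 37 39 38
f 38 39 40
f 38 40 26
f 39 23 41
f 39 41 40
f 40 41 42
f 40 42 26
f 41 23 43
f 41 43 42
f 42 43 44
f 42 44 26
f 43 23 45
f 43 45 44
f 44 45 46
f 44 46 26
f 45 23 47
f 45 47 46
f 46 47 48
f 46 48 26
f 47 23 49
f 47 49 48
f 48 49 50
f 48 50 26
f 49 23 51
f 49 51 50
f 50 51 52
f 50 52 26
f 51 23 53
f 51 53 52
f 52 53 54
f 52 54 26
f 53 23 55
f 53 55 54
f 54 55 56
f 54 56 26
f 55 23 24
f 55 24 56
f 56 24 25
f 56 25 26



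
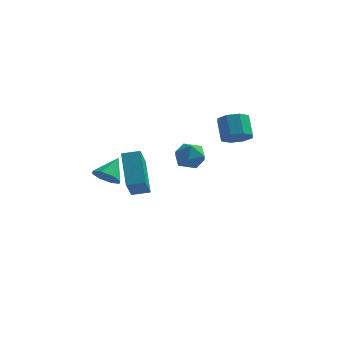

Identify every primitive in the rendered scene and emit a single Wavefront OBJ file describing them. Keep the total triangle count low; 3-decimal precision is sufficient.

v 0.931 3.389 -0.351
v 1.279 2.992 0.138
v 0.977 3.713 0.94
v 0.629 4.111 0.451
v 1.601 3.377 -0.087
v 1.299 4.099 0.714
v 1.531 3.77 -0.468
v 1.229 4.492 0.334
v 1.109 3.94 -0.779
v 0.807 4.661 0.022
v 0.583 3.787 -0.84
v 0.281 4.508 -0.038
v 0.261 3.401 -0.614
v -0.041 4.123 0.187
v 0.331 3.008 -0.234
v 0.029 3.73 0.568
v 0.753 2.839 0.078
v 0.451 3.56 0.879
v -3.405 -1.808 -0.627
v -2.903 -1.654 -1.01
v -3.095 -0.992 0.107
v -3.314 -1.397 -1.122
v -3.779 -1.381 -0.944
v -4.024 -1.615 -0.58
v -3.907 -1.962 -0.243
v -3.496 -2.219 -0.131
v -3.031 -2.235 -0.309
v -2.786 -2.001 -0.674
v -3.275 1.888 -3.445
v -3.264 0.908 -2.377
v -3.784 3.18 -2.253
v -3.773 2.2 -1.185
v -2.487 2.06 -3.295
v -2.476 1.08 -2.227
v -2.996 3.352 -2.103
v -2.985 2.372 -1.035
v -1.251 4.636 -1.982
v -0.762 4.358 -1.445
v -1.598 3.462 -2.275
v -1.109 3.184 -1.738
v -1.745 3.575 -1.519
v -1.531 4.301 -1.338
v -0.829 3.519 -2.382
v -0.615 4.245 -2.201
v -0.501 3.668 -1.692
v -1.067 3.702 -1.159
v -1.293 4.118 -2.561
v -1.859 4.152 -2.028
f 2 1 5
f 2 5 3
f 3 5 6
f 3 6 4
f 5 1 7
f 5 7 6
f 6 7 8
f 6 8 4
f 7 1 9
f 7 9 8
f 8 9 10
f 8 10 4
f 9 1 11
f 9 11 10
f 10 11 12
f 10 12 4
f 11 1 13
f 11 13 12
f 12 13 14
f 12 14 4
f 13 1 15
f 13 15 14
f 14 15 16
f 14 16 4
f 15 1 17
f 15 17 16
f 16 17 18
f 16 18 4
f 17 1 2
f 17 2 18
f 18 2 3
f 18 3 4
f 20 19 22
f 20 22 21
f 22 19 23
f 22 23 21
f 23 19 24
f 23 24 21
f 24 19 25
f 24 25 21
f 25 19 26
f 25 26 21
f 26 19 27
f 26 27 21
f 27 19 28
f 27 28 21
f 28 19 20
f 28 20 21
f 30 32 29
f 33 30 29
f 29 32 31
f 31 33 29
f 30 36 32
f 34 30 33
f 34 36 30
f 32 36 31
f 35 33 31
f 31 36 35
f 35 34 33
f 36 34 35
f 37 48 42
f 37 42 38
f 37 38 44
f 37 44 47
f 37 47 48
f 38 42 46
f 42 48 41
f 48 47 39
f 47 44 43
f 44 38 45
f 40 46 41
f 40 41 39
f 40 39 43
f 40 43 45
f 40 45 46
f 41 46 42
f 39 41 48
f 43 39 47
f 45 43 44
f 46 45 38



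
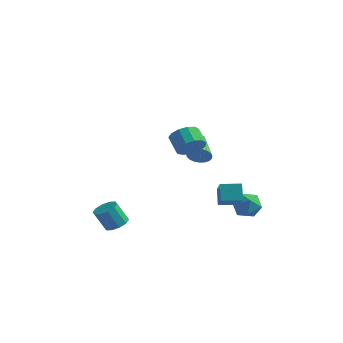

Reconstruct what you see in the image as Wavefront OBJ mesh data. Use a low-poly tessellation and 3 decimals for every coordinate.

v 1.834 -3.167 3.116
v 2.204 -3.464 3.809
v 1.475 -2.95 4.418
v 1.106 -2.653 3.724
v 2.414 -3.052 3.712
v 1.686 -2.537 4.321
v 2.441 -2.676 3.426
v 1.712 -2.161 4.034
v 2.275 -2.456 3.041
v 1.546 -1.941 3.65
v 1.969 -2.462 2.68
v 1.24 -1.947 3.289
v 1.62 -2.692 2.457
v 0.891 -2.177 3.066
v 1.339 -3.073 2.443
v 0.611 -2.558 3.052
v 1.216 -3.484 2.643
v 0.487 -2.969 3.252
v 1.289 -3.794 2.993
v 0.56 -3.279 3.602
v 1.535 -3.906 3.382
v 0.806 -3.391 3.99
v 1.876 -3.783 3.686
v 1.147 -3.268 4.295
v 1.735 -2.142 2.084
v 2.209 -2.185 2.57
v 1.145 -0.598 2.796
v 2.345 -2.04 2.368
v 2.375 -1.913 2.118
v 2.294 -1.825 1.861
v 2.117 -1.793 1.643
v 1.874 -1.82 1.501
v 1.607 -1.904 1.46
v 1.362 -2.028 1.527
v 1.182 -2.172 1.69
v 1.097 -2.311 1.922
v 1.123 -2.421 2.181
v 1.254 -2.483 2.424
v 1.469 -2.485 2.607
v 1.73 -2.428 2.701
v 1.992 -2.322 2.688
v -3.201 -2.343 -4.183
v -2.621 -2.038 -3.839
v -3.178 -2.332 -2.634
v -3.759 -2.637 -2.977
v -2.934 -1.711 -3.905
v -3.492 -2.006 -2.7
v -3.35 -1.626 -4.076
v -3.907 -1.92 -2.871
v -3.708 -1.814 -4.288
v -4.266 -2.109 -3.083
v -3.873 -2.205 -4.46
v -4.431 -2.499 -3.255
v -3.782 -2.648 -4.526
v -4.339 -2.942 -3.321
v -3.468 -2.974 -4.46
v -4.026 -3.269 -3.255
v -3.053 -3.06 -4.289
v -3.61 -3.354 -3.084
v -2.694 -2.871 -4.077
v -3.252 -3.166 -2.872
v -2.529 -2.481 -3.905
v -3.087 -2.775 -2.7
v 0.907 1.326 -2.065
v 1.776 0.042 -0.933
v 1.88 1.976 -2.074
v 2.749 0.692 -0.942
v 1.271 0.768 -2.978
v 2.14 -0.516 -1.846
v 2.244 1.418 -2.987
v 3.113 0.134 -1.855
v 2.566 3.128 -3.692
v 3.088 2.413 -3.423
v 1.332 2.307 -3.477
v 1.854 1.592 -3.208
v 1.793 2.347 -2.675
v 2.555 2.854 -2.809
v 1.865 1.866 -4.091
v 2.627 2.373 -4.225
v 2.655 1.633 -3.67
v 2.61 1.93 -2.795
v 1.81 2.79 -4.105
v 1.765 3.087 -3.23
f 2 1 5
f 2 5 3
f 3 5 6
f 3 6 4
f 5 1 7
f 5 7 6
f 6 7 8
f 6 8 4
f 7 1 9
f 7 9 8
f 8 9 10
f 8 10 4
f 9 1 11
f 9 11 10
f 10 11 12
f 10 12 4
f 11 1 13
f 11 13 12
f 12 13 14
f 12 14 4
f 13 1 15
f 13 15 14
f 14 15 16
f 14 16 4
f 15 1 17
f 15 17 16
f 16 17 18
f 16 18 4
f 17 1 19
f 17 19 18
f 18 19 20
f 18 20 4
f 19 1 21
f 19 21 20
f 20 21 22
f 20 22 4
f 21 1 23
f 21 23 22
f 22 23 24
f 22 24 4
f 23 1 2
f 23 2 24
f 24 2 3
f 24 3 4
f 26 25 28
f 26 28 27
f 28 25 29
f 28 29 27
f 29 25 30
f 29 30 27
f 30 25 31
f 30 31 27
f 31 25 32
f 31 32 27
f 32 25 33
f 32 33 27
f 33 25 34
f 33 34 27
f 34 25 35
f 34 35 27
f 35 25 36
f 35 36 27
f 36 25 37
f 36 37 27
f 37 25 38
f 37 38 27
f 38 25 39
f 38 39 27
f 39 25 40
f 39 40 27
f 40 25 41
f 40 41 27
f 41 25 26
f 41 26 27
f 43 42 46
f 43 46 44
f 44 46 47
f 44 47 45
f 46 42 48
f 46 48 47
f 47 48 49
f 47 49 45
f 48 42 50
f 48 50 49
f 49 50 51
f 49 51 45
f 50 42 52
f 50 52 51
f 51 52 53
f 51 53 45
f 52 42 54
f 52 54 53
f 53 54 55
f 53 55 45
f 54 42 56
f 54 56 55
f 55 56 57
f 55 57 45
f 56 42 58
f 56 58 57
f 57 58 59
f 57 59 45
f 58 42 60
f 58 60 59
f 59 60 61
f 59 61 45
f 60 42 62
f 60 62 61
f 61 62 63
f 61 63 45
f 62 42 43
f 62 43 63
f 63 43 44
f 63 44 45
f 65 67 64
f 68 65 64
f 64 67 66
f 66 68 64
f 65 71 67
f 69 65 68
f 69 71 65
f 67 71 66
f 70 68 66
f 66 71 70
f 70 69 68
f 71 69 70
f 72 83 77
f 72 77 73
f 72 73 79
f 72 79 82
f 72 82 83
f 73 77 81
f 77 83 76
f 83 82 74
f 82 79 78
f 79 73 80
f 75 81 76
f 75 76 74
f 75 74 78
f 75 78 80
f 75 80 81
f 76 81 77
f 74 76 83
f 78 74 82
f 80 78 79
f 81 80 73



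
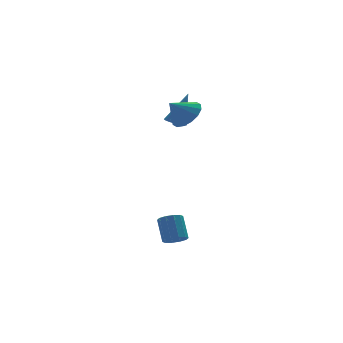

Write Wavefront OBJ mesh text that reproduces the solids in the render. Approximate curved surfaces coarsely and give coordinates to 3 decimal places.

v 0.423 2.012 2.869
v 1.1 2.282 3.554
v -0.543 2.048 3.811
v 0.925 2.727 3.356
v 0.615 2.98 3.028
v 0.253 2.974 2.658
v -0.062 2.711 2.344
v -0.248 2.26 2.171
v -0.254 1.742 2.185
v -0.078 1.297 2.382
v 0.232 1.043 2.71
v 0.593 1.049 3.08
v 0.909 1.313 3.394
v 1.095 1.764 3.568
v -1.77 -1.325 -4.315
v -1.345 -0.963 -4.666
v -1.205 -0.032 -3.537
v -1.63 -0.395 -3.185
v -1.721 -0.821 -4.737
v -1.58 0.11 -3.608
v -2.116 -0.871 -4.646
v -1.975 0.06 -3.517
v -2.378 -1.095 -4.429
v -2.237 -0.164 -3.3
v -2.409 -1.407 -4.168
v -2.268 -0.476 -3.039
v -2.195 -1.688 -3.963
v -2.055 -0.757 -2.834
v -1.82 -1.83 -3.892
v -1.679 -0.899 -2.763
v -1.425 -1.78 -3.983
v -1.284 -0.849 -2.854
v -1.163 -1.556 -4.2
v -1.022 -0.625 -3.071
v -1.132 -1.244 -4.461
v -0.991 -0.313 -3.332
v 0.674 3.937 1.646
v 1.136 3.546 1.472
v 1.446 4.003 3.554
v 1.249 3.82 1.417
v 1.23 4.121 1.414
v 1.084 4.379 1.464
v 0.844 4.537 1.556
v 0.565 4.557 1.668
v 0.311 4.435 1.775
v 0.14 4.199 1.853
v 0.091 3.903 1.883
v 0.176 3.615 1.858
v 0.375 3.4 1.785
v 0.642 3.309 1.68
v 0.917 3.361 1.567
f 2 1 4
f 2 4 3
f 4 1 5
f 4 5 3
f 5 1 6
f 5 6 3
f 6 1 7
f 6 7 3
f 7 1 8
f 7 8 3
f 8 1 9
f 8 9 3
f 9 1 10
f 9 10 3
f 10 1 11
f 10 11 3
f 11 1 12
f 11 12 3
f 12 1 13
f 12 13 3
f 13 1 14
f 13 14 3
f 14 1 2
f 14 2 3
f 16 15 19
f 16 19 17
f 17 19 20
f 17 20 18
f 19 15 21
f 19 21 20
f 20 21 22
f 20 22 18
f 21 15 23
f 21 23 22
f 22 23 24
f 22 24 18
f 23 15 25
f 23 25 24
f 24 25 26
f 24 26 18
f 25 15 27
f 25 27 26
f 26 27 28
f 26 28 18
f 27 15 29
f 27 29 28
f 28 29 30
f 28 30 18
f 29 15 31
f 29 31 30
f 30 31 32
f 30 32 18
f 31 15 33
f 31 33 32
f 32 33 34
f 32 34 18
f 33 15 35
f 33 35 34
f 34 35 36
f 34 36 18
f 35 15 16
f 35 16 36
f 36 16 17
f 36 17 18
f 38 37 40
f 38 40 39
f 40 37 41
f 40 41 39
f 41 37 42
f 41 42 39
f 42 37 43
f 42 43 39
f 43 37 44
f 43 44 39
f 44 37 45
f 44 45 39
f 45 37 46
f 45 46 39
f 46 37 47
f 46 47 39
f 47 37 48
f 47 48 39
f 48 37 49
f 48 49 39
f 49 37 50
f 49 50 39
f 50 37 51
f 50 51 39
f 51 37 38
f 51 38 39



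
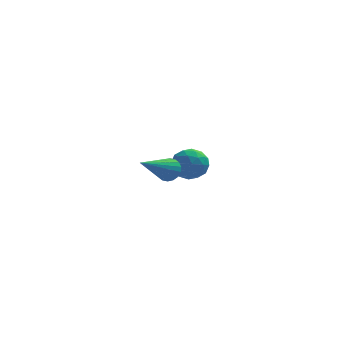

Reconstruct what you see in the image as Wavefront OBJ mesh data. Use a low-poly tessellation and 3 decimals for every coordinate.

v 1.746 -0.687 -0.487
v 2.241 -0.885 -0.234
v 0.634 -2.093 0.587
v 2.162 -0.697 -0.069
v 2.001 -0.506 0.014
v 1.79 -0.352 -0.003
v 1.569 -0.264 -0.116
v 1.384 -0.259 -0.302
v 1.271 -0.339 -0.524
v 1.251 -0.489 -0.74
v 1.33 -0.677 -0.905
v 1.491 -0.867 -0.987
v 1.703 -1.022 -0.971
v 1.923 -1.11 -0.858
v 2.108 -1.114 -0.672
v 2.222 -1.034 -0.449
v 2.024 4.476 -2.189
v 2.698 4.317 -1.659
v 2.562 3.583 -3.141
v 3.236 3.424 -2.611
v 2.438 3.142 -2.399
v 2.106 3.694 -1.81
v 3.154 4.206 -2.99
v 2.822 4.758 -2.401
v 3.397 4.15 -2.154
v 2.954 3.492 -1.788
v 2.306 4.408 -3.012
v 1.863 3.75 -2.646
v 2.314 4.475 -1.84
v 2.946 3.425 -2.96
v 2.477 3.26 -2.835
v 2.874 3.166 -2.523
v 1.965 4.109 -1.929
v 2.362 4.015 -1.617
v 2.209 3.325 -2.052
v 2.898 3.885 -3.183
v 3.295 3.791 -2.871
v 2.386 4.734 -2.277
v 2.783 4.64 -1.965
v 3.051 4.575 -2.748
v 3.121 4.283 -1.82
v 3.437 3.758 -2.38
v 3.389 4.218 -2.602
v 3.194 4.542 -2.256
v 2.861 3.897 -1.605
v 3.177 3.372 -2.165
v 2.708 3.206 -2.04
v 2.512 3.531 -1.693
v 3.272 3.798 -1.896
v 2.083 4.528 -2.635
v 2.399 4.003 -3.195
v 2.748 4.369 -3.107
v 2.552 4.694 -2.76
v 1.823 4.142 -2.42
v 2.139 3.617 -2.98
v 2.066 3.358 -2.544
v 1.871 3.682 -2.198
v 1.988 4.102 -2.904
f 2 1 4
f 2 4 3
f 4 1 5
f 4 5 3
f 5 1 6
f 5 6 3
f 6 1 7
f 6 7 3
f 7 1 8
f 7 8 3
f 8 1 9
f 8 9 3
f 9 1 10
f 9 10 3
f 10 1 11
f 10 11 3
f 11 1 12
f 11 12 3
f 12 1 13
f 12 13 3
f 13 1 14
f 13 14 3
f 14 1 15
f 14 15 3
f 15 1 16
f 15 16 3
f 16 1 2
f 16 2 3
f 17 54 33
f 54 28 57
f 33 57 22
f 54 57 33
f 17 33 29
f 33 22 34
f 29 34 18
f 33 34 29
f 17 29 38
f 29 18 39
f 38 39 24
f 29 39 38
f 17 38 50
f 38 24 53
f 50 53 27
f 38 53 50
f 17 50 54
f 50 27 58
f 54 58 28
f 50 58 54
f 18 34 45
f 34 22 48
f 45 48 26
f 34 48 45
f 22 57 35
f 57 28 56
f 35 56 21
f 57 56 35
f 28 58 55
f 58 27 51
f 55 51 19
f 58 51 55
f 27 53 52
f 53 24 40
f 52 40 23
f 53 40 52
f 24 39 44
f 39 18 41
f 44 41 25
f 39 41 44
f 20 46 32
f 46 26 47
f 32 47 21
f 46 47 32
f 20 32 30
f 32 21 31
f 30 31 19
f 32 31 30
f 20 30 37
f 30 19 36
f 37 36 23
f 30 36 37
f 20 37 42
f 37 23 43
f 42 43 25
f 37 43 42
f 20 42 46
f 42 25 49
f 46 49 26
f 42 49 46
f 21 47 35
f 47 26 48
f 35 48 22
f 47 48 35
f 19 31 55
f 31 21 56
f 55 56 28
f 31 56 55
f 23 36 52
f 36 19 51
f 52 51 27
f 36 51 52
f 25 43 44
f 43 23 40
f 44 40 24
f 43 40 44
f 26 49 45
f 49 25 41
f 45 41 18
f 49 41 45



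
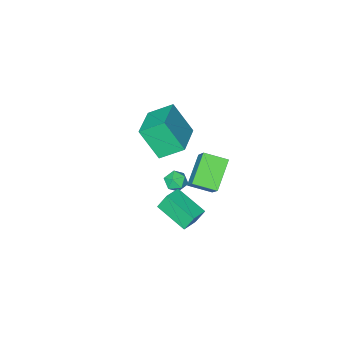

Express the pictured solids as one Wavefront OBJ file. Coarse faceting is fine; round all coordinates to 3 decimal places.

v -0.342 2.274 1.562
v -0.699 2.562 2.462
v -0.775 3.91 0.867
v -1.132 4.198 1.767
v 0.572 2.622 1.813
v 0.215 2.91 2.713
v 0.139 4.258 1.118
v -0.218 4.546 2.018
v -3.785 -2.754 0.466
v -3.264 -3.795 2.141
v -4.791 -1.919 1.298
v -4.27 -2.96 2.973
v -2.23 -1.3 0.887
v -1.709 -2.341 2.562
v -3.236 -0.465 1.719
v -2.715 -1.506 3.394
v -2.723 1.411 3.093
v -2.188 2.569 4.513
v -3.611 2.272 2.725
v -3.075 3.43 4.146
v -1.485 2.21 1.974
v -0.949 3.368 3.395
v -2.372 3.071 1.607
v -1.837 4.229 3.027
v -3.374 -0.739 -0.571
v -3.065 -0.212 -0.242
v -2.455 -0.888 -1.198
v -2.146 -0.361 -0.869
v -2.273 -0.954 -0.532
v -2.841 -0.862 -0.144
v -2.679 -0.238 -1.296
v -3.247 -0.146 -0.908
v -2.635 0.097 -0.69
v -2.384 -0.345 -0.218
v -3.136 -0.755 -1.222
v -2.885 -1.197 -0.75
f 2 4 1
f 5 2 1
f 1 4 3
f 3 5 1
f 2 8 4
f 6 2 5
f 6 8 2
f 4 8 3
f 7 5 3
f 3 8 7
f 7 6 5
f 8 6 7
f 10 12 9
f 13 10 9
f 9 12 11
f 11 13 9
f 10 16 12
f 14 10 13
f 14 16 10
f 12 16 11
f 15 13 11
f 11 16 15
f 15 14 13
f 16 14 15
f 18 20 17
f 21 18 17
f 17 20 19
f 19 21 17
f 18 24 20
f 22 18 21
f 22 24 18
f 20 24 19
f 23 21 19
f 19 24 23
f 23 22 21
f 24 22 23
f 25 36 30
f 25 30 26
f 25 26 32
f 25 32 35
f 25 35 36
f 26 30 34
f 30 36 29
f 36 35 27
f 35 32 31
f 32 26 33
f 28 34 29
f 28 29 27
f 28 27 31
f 28 31 33
f 28 33 34
f 29 34 30
f 27 29 36
f 31 27 35
f 33 31 32
f 34 33 26



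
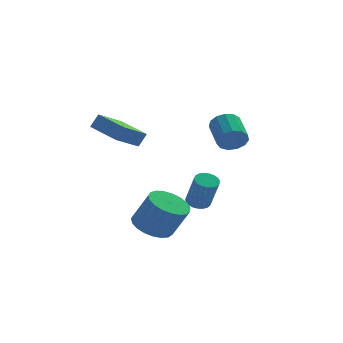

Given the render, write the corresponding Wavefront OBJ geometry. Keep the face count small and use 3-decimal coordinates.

v 2.163 0.765 -4.023
v 2.601 1.189 -3.91
v 2.875 0.459 -2.243
v 2.437 0.035 -2.357
v 2.389 1.306 -3.823
v 2.663 0.577 -2.157
v 2.137 1.331 -3.772
v 2.411 0.601 -2.105
v 1.89 1.257 -3.763
v 2.164 0.528 -2.096
v 1.691 1.098 -3.8
v 1.965 0.369 -2.133
v 1.572 0.882 -3.875
v 1.847 0.152 -2.208
v 1.556 0.645 -3.976
v 1.831 -0.084 -2.309
v 1.645 0.429 -4.085
v 1.919 -0.3 -2.418
v 1.824 0.271 -4.184
v 2.098 -0.458 -2.517
v 2.061 0.198 -4.254
v 2.335 -0.531 -2.588
v 2.315 0.224 -4.285
v 2.59 -0.506 -2.618
v 2.544 0.343 -4.271
v 2.818 -0.387 -2.604
v 2.706 0.534 -4.214
v 2.98 -0.195 -2.547
v 2.775 0.766 -4.123
v 3.049 0.037 -2.457
v 2.738 0.997 -4.016
v 3.012 0.268 -2.349
v -2.176 -2.02 1.288
v -1.782 -1.927 1.99
v -3.082 -0.293 1.569
v -2.688 -0.2 2.27
v -1.032 -1.3 0.55
v -0.638 -1.207 1.251
v -1.938 0.427 0.83
v -1.544 0.52 1.532
v -0.728 -2.995 -3.793
v 0.232 -2.924 -4.212
v 0.948 -3.374 -2.645
v -0.012 -3.445 -2.227
v 0.167 -2.518 -4.065
v 0.883 -2.968 -2.499
v -0.053 -2.194 -3.871
v 0.663 -2.645 -2.305
v -0.39 -2.009 -3.664
v 0.326 -2.46 -2.098
v -0.785 -1.994 -3.479
v -0.069 -2.445 -1.913
v -1.171 -2.153 -3.349
v -0.455 -2.603 -1.782
v -1.479 -2.457 -3.295
v -0.764 -2.907 -1.729
v -1.658 -2.854 -3.327
v -0.942 -3.304 -1.761
v -1.676 -3.275 -3.44
v -0.96 -3.726 -1.874
v -1.53 -3.648 -3.614
v -0.814 -4.098 -2.048
v -1.246 -3.908 -3.819
v -0.53 -4.358 -2.253
v -0.871 -4.01 -4.02
v -0.155 -4.46 -2.453
v -0.472 -3.936 -4.181
v 0.244 -4.387 -2.615
v -0.118 -3.7 -4.275
v 0.598 -4.151 -2.709
v 0.132 -3.342 -4.286
v 0.848 -3.792 -2.72
v 3.834 0.806 -0.165
v 4.206 0.543 0.48
v 4.139 1.99 1.11
v 3.766 2.254 0.465
v 4.523 0.68 0.199
v 4.456 2.127 0.829
v 4.621 0.857 -0.197
v 4.554 2.304 0.433
v 4.47 1.018 -0.584
v 4.402 2.465 0.047
v 4.116 1.112 -0.837
v 4.048 2.559 -0.206
v 3.672 1.109 -0.877
v 3.605 2.556 -0.246
v 3.28 1.01 -0.691
v 3.213 2.457 -0.061
v 3.064 0.846 -0.338
v 2.996 2.293 0.292
v 3.092 0.67 0.069
v 3.024 2.117 0.7
v 3.355 0.537 0.403
v 3.288 1.984 1.033
v 3.771 0.489 0.556
v 3.703 1.937 1.186
f 2 1 5
f 2 5 3
f 3 5 6
f 3 6 4
f 5 1 7
f 5 7 6
f 6 7 8
f 6 8 4
f 7 1 9
f 7 9 8
f 8 9 10
f 8 10 4
f 9 1 11
f 9 11 10
f 10 11 12
f 10 12 4
f 11 1 13
f 11 13 12
f 12 13 14
f 12 14 4
f 13 1 15
f 13 15 14
f 14 15 16
f 14 16 4
f 15 1 17
f 15 17 16
f 16 17 18
f 16 18 4
f 17 1 19
f 17 19 18
f 18 19 20
f 18 20 4
f 19 1 21
f 19 21 20
f 20 21 22
f 20 22 4
f 21 1 23
f 21 23 22
f 22 23 24
f 22 24 4
f 23 1 25
f 23 25 24
f 24 25 26
f 24 26 4
f 25 1 27
f 25 27 26
f 26 27 28
f 26 28 4
f 27 1 29
f 27 29 28
f 28 29 30
f 28 30 4
f 29 1 31
f 29 31 30
f 30 31 32
f 30 32 4
f 31 1 2
f 31 2 32
f 32 2 3
f 32 3 4
f 34 36 33
f 37 34 33
f 33 36 35
f 35 37 33
f 34 40 36
f 38 34 37
f 38 40 34
f 36 40 35
f 39 37 35
f 35 40 39
f 39 38 37
f 40 38 39
f 42 41 45
f 42 45 43
f 43 45 46
f 43 46 44
f 45 41 47
f 45 47 46
f 46 47 48
f 46 48 44
f 47 41 49
f 47 49 48
f 48 49 50
f 48 50 44
f 49 41 51
f 49 51 50
f 50 51 52
f 50 52 44
f 51 41 53
f 51 53 52
f 52 53 54
f 52 54 44
f 53 41 55
f 53 55 54
f 54 55 56
f 54 56 44
f 55 41 57
f 55 57 56
f 56 57 58
f 56 58 44
f 57 41 59
f 57 59 58
f 58 59 60
f 58 60 44
f 59 41 61
f 59 61 60
f 60 61 62
f 60 62 44
f 61 41 63
f 61 63 62
f 62 63 64
f 62 64 44
f 63 41 65
f 63 65 64
f 64 65 66
f 64 66 44
f 65 41 67
f 65 67 66
f 66 67 68
f 66 68 44
f 67 41 69
f 67 69 68
f 68 69 70
f 68 70 44
f 69 41 71
f 69 71 70
f 70 71 72
f 70 72 44
f 71 41 42
f 71 42 72
f 72 42 43
f 72 43 44
f 74 73 77
f 74 77 75
f 75 77 78
f 75 78 76
f 77 73 79
f 77 79 78
f 78 79 80
f 78 80 76
f 79 73 81
f 79 81 80
f 80 81 82
f 80 82 76
f 81 73 83
f 81 83 82
f 82 83 84
f 82 84 76
f 83 73 85
f 83 85 84
f 84 85 86
f 84 86 76
f 85 73 87
f 85 87 86
f 86 87 88
f 86 88 76
f 87 73 89
f 87 89 88
f 88 89 90
f 88 90 76
f 89 73 91
f 89 91 90
f 90 91 92
f 90 92 76
f 91 73 93
f 91 93 92
f 92 93 94
f 92 94 76
f 93 73 95
f 93 95 94
f 94 95 96
f 94 96 76
f 95 73 74
f 95 74 96
f 96 74 75
f 96 75 76



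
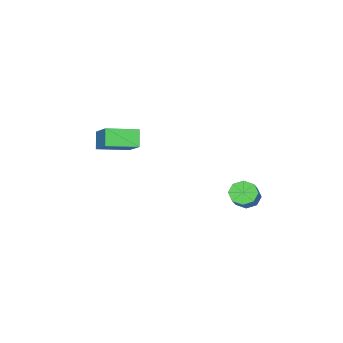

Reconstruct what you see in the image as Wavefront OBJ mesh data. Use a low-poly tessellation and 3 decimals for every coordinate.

v -2.888 2.039 -3.487
v -2.469 2.243 -4.061
v -1.332 2.645 -3.087
v -1.752 2.441 -2.513
v -2.788 2.668 -3.864
v -1.651 3.07 -2.89
v -3.166 2.724 -3.446
v -2.029 3.126 -2.472
v -3.381 2.379 -3.052
v -2.245 2.781 -2.078
v -3.308 1.835 -2.913
v -2.171 2.237 -1.939
v -2.989 1.41 -3.11
v -1.852 1.812 -2.136
v -2.611 1.354 -3.528
v -1.474 1.756 -2.554
v -2.395 1.699 -3.922
v -1.259 2.101 -2.948
v 0.159 -4.779 -0.535
v -0.382 -5.099 0.356
v -1.043 -3.571 -0.832
v -1.584 -3.891 0.059
v 1.044 -3.669 0.401
v 0.503 -3.989 1.292
v -0.158 -2.461 0.104
v -0.699 -2.781 0.995
f 2 1 5
f 2 5 3
f 3 5 6
f 3 6 4
f 5 1 7
f 5 7 6
f 6 7 8
f 6 8 4
f 7 1 9
f 7 9 8
f 8 9 10
f 8 10 4
f 9 1 11
f 9 11 10
f 10 11 12
f 10 12 4
f 11 1 13
f 11 13 12
f 12 13 14
f 12 14 4
f 13 1 15
f 13 15 14
f 14 15 16
f 14 16 4
f 15 1 17
f 15 17 16
f 16 17 18
f 16 18 4
f 17 1 2
f 17 2 18
f 18 2 3
f 18 3 4
f 20 22 19
f 23 20 19
f 19 22 21
f 21 23 19
f 20 26 22
f 24 20 23
f 24 26 20
f 22 26 21
f 25 23 21
f 21 26 25
f 25 24 23
f 26 24 25



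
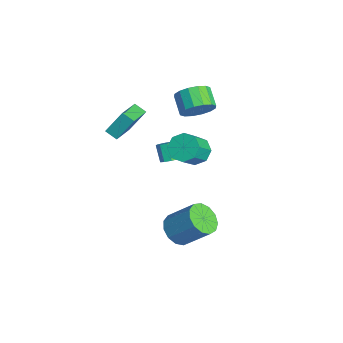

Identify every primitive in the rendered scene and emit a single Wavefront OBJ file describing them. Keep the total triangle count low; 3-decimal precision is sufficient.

v 3.008 -0.398 -4.562
v 3.876 -0.316 -5.129
v 4.72 0.88 -3.666
v 3.852 0.798 -3.098
v 3.53 0.127 -5.292
v 4.373 1.324 -3.829
v 3.018 0.404 -5.223
v 3.862 1.601 -3.76
v 2.503 0.426 -4.944
v 3.347 1.623 -3.481
v 2.148 0.187 -4.544
v 2.992 1.383 -3.081
v 2.067 -0.239 -4.149
v 2.911 0.958 -2.686
v 2.284 -0.715 -3.885
v 3.128 0.482 -2.422
v 2.731 -1.09 -3.836
v 3.575 0.106 -2.373
v 3.266 -1.246 -4.018
v 4.11 -0.05 -2.554
v 3.719 -1.133 -4.372
v 4.563 0.064 -2.908
v 3.947 -0.786 -4.786
v 4.791 0.41 -3.322
v -2.818 0.958 -4.021
v -2.491 1.343 -3.736
v -3.235 1.307 -2.834
v -3.562 0.922 -3.119
v -2.803 1.537 -3.985
v -3.547 1.5 -3.083
v -3.124 1.392 -4.256
v -3.868 1.355 -3.353
v -3.265 0.993 -4.389
v -4.009 0.956 -3.486
v -3.145 0.573 -4.306
v -3.889 0.537 -3.404
v -2.833 0.38 -4.057
v -3.577 0.343 -3.155
v -2.512 0.525 -3.787
v -3.256 0.488 -2.884
v -2.371 0.924 -3.654
v -3.115 0.887 -2.751
v -1.905 2.147 -2.663
v -1.225 1.906 -3.296
v -0.336 0.931 -1.971
v -1.015 1.173 -1.337
v -1.069 2.53 -2.942
v -0.18 1.555 -1.616
v -1.403 2.93 -2.423
v -0.514 1.955 -1.098
v -2.03 2.872 -2.045
v -1.141 1.897 -0.72
v -2.584 2.389 -2.029
v -1.695 1.414 -0.704
v -2.74 1.765 -2.384
v -1.851 0.79 -1.058
v -2.406 1.365 -2.902
v -1.517 0.39 -1.577
v -1.779 1.423 -3.28
v -0.89 0.448 -1.955
v -2.654 2.535 0.188
v -2.117 2.683 1.09
v -3.27 2.693 1.774
v -3.806 2.545 0.872
v -2.224 3.188 0.904
v -3.376 3.198 1.588
v -2.445 3.518 0.526
v -3.597 3.528 1.209
v -2.723 3.585 0.057
v -3.875 3.595 0.741
v -2.982 3.37 -0.377
v -4.134 3.38 0.307
v -3.153 2.932 -0.659
v -4.305 2.942 0.025
v -3.19 2.387 -0.714
v -4.343 2.397 -0.03
v -3.084 1.882 -0.528
v -4.236 1.892 0.156
v -2.863 1.552 -0.149
v -4.015 1.562 0.534
v -2.585 1.485 0.319
v -3.737 1.495 1.003
v -2.326 1.7 0.753
v -3.478 1.71 1.437
v -2.155 2.138 1.035
v -3.307 2.148 1.719
v -2.529 -2.843 -0.145
v -2.479 -1.862 1.23
v -4.052 -1.714 -0.896
v -4.003 -0.732 0.479
v -1.977 -2.348 -0.519
v -1.928 -1.366 0.856
v -3.501 -1.218 -1.27
v -3.451 -0.237 0.105
f 2 1 5
f 2 5 3
f 3 5 6
f 3 6 4
f 5 1 7
f 5 7 6
f 6 7 8
f 6 8 4
f 7 1 9
f 7 9 8
f 8 9 10
f 8 10 4
f 9 1 11
f 9 11 10
f 10 11 12
f 10 12 4
f 11 1 13
f 11 13 12
f 12 13 14
f 12 14 4
f 13 1 15
f 13 15 14
f 14 15 16
f 14 16 4
f 15 1 17
f 15 17 16
f 16 17 18
f 16 18 4
f 17 1 19
f 17 19 18
f 18 19 20
f 18 20 4
f 19 1 21
f 19 21 20
f 20 21 22
f 20 22 4
f 21 1 23
f 21 23 22
f 22 23 24
f 22 24 4
f 23 1 2
f 23 2 24
f 24 2 3
f 24 3 4
f 26 25 29
f 26 29 27
f 27 29 30
f 27 30 28
f 29 25 31
f 29 31 30
f 30 31 32
f 30 32 28
f 31 25 33
f 31 33 32
f 32 33 34
f 32 34 28
f 33 25 35
f 33 35 34
f 34 35 36
f 34 36 28
f 35 25 37
f 35 37 36
f 36 37 38
f 36 38 28
f 37 25 39
f 37 39 38
f 38 39 40
f 38 40 28
f 39 25 41
f 39 41 40
f 40 41 42
f 40 42 28
f 41 25 26
f 41 26 42
f 42 26 27
f 42 27 28
f 44 43 47
f 44 47 45
f 45 47 48
f 45 48 46
f 47 43 49
f 47 49 48
f 48 49 50
f 48 50 46
f 49 43 51
f 49 51 50
f 50 51 52
f 50 52 46
f 51 43 53
f 51 53 52
f 52 53 54
f 52 54 46
f 53 43 55
f 53 55 54
f 54 55 56
f 54 56 46
f 55 43 57
f 55 57 56
f 56 57 58
f 56 58 46
f 57 43 59
f 57 59 58
f 58 59 60
f 58 60 46
f 59 43 44
f 59 44 60
f 60 44 45
f 60 45 46
f 62 61 65
f 62 65 63
f 63 65 66
f 63 66 64
f 65 61 67
f 65 67 66
f 66 67 68
f 66 68 64
f 67 61 69
f 67 69 68
f 68 69 70
f 68 70 64
f 69 61 71
f 69 71 70
f 70 71 72
f 70 72 64
f 71 61 73
f 71 73 72
f 72 73 74
f 72 74 64
f 73 61 75
f 73 75 74
f 74 75 76
f 74 76 64
f 75 61 77
f 75 77 76
f 76 77 78
f 76 78 64
f 77 61 79
f 77 79 78
f 78 79 80
f 78 80 64
f 79 61 81
f 79 81 80
f 80 81 82
f 80 82 64
f 81 61 83
f 81 83 82
f 82 83 84
f 82 84 64
f 83 61 85
f 83 85 84
f 84 85 86
f 84 86 64
f 85 61 62
f 85 62 86
f 86 62 63
f 86 63 64
f 88 90 87
f 91 88 87
f 87 90 89
f 89 91 87
f 88 94 90
f 92 88 91
f 92 94 88
f 90 94 89
f 93 91 89
f 89 94 93
f 93 92 91
f 94 92 93

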